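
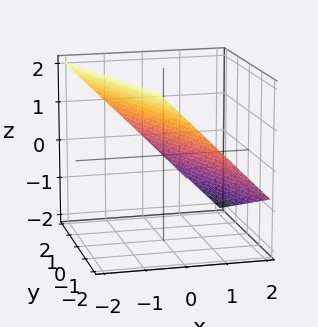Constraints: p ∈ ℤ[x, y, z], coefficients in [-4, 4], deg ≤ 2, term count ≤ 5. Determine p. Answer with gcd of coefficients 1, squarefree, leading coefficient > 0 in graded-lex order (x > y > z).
(a) Degree: every cross-section is a straight line — this is a plane, so deg p = 1.
(b) Checking where it meets the axes: it meets the y-axis at y = 2 (among the integer gridlines).
(c) These observations pin down the coefficients.

3*x + y + 3*z - 2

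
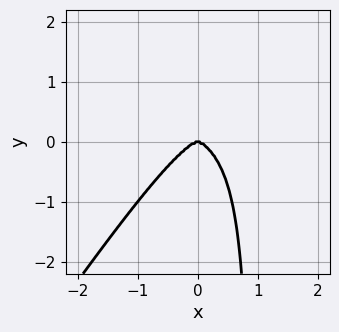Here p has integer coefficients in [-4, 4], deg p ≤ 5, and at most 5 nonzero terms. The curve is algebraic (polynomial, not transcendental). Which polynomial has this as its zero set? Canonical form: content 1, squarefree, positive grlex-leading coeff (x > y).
First, deg p = 4. The shape is more complex than any degree-3 curve.
Then, against the integer gridlines: it crosses the y-axis at the gridline y = 0; it meets the x-axis at x = 0 (among the integer gridlines).
Finally, these observations pin down the coefficients.

x^4 + x^2*y^2 - x*y^3 + y^3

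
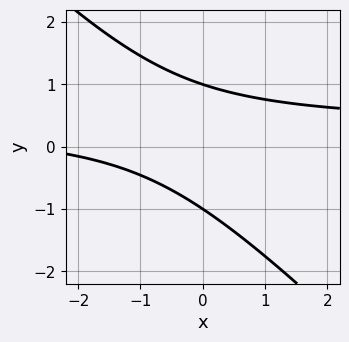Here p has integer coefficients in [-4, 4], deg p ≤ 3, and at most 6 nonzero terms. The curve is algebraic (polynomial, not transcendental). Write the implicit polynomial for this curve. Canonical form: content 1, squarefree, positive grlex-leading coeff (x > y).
1. deg p = 2. A generic line meets the curve in up to 2 points.
2. Against the integer gridlines: among the integer gridlines, it crosses the y-axis at y ∈ {-1, 1}; the curve avoids every integer x-axis point in the box.
3. Putting this together gives p.

3*x*y + 3*y^2 - x - 3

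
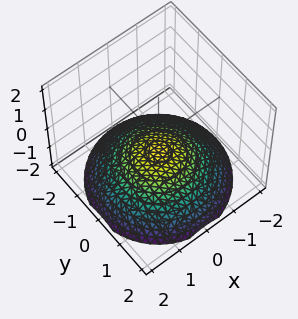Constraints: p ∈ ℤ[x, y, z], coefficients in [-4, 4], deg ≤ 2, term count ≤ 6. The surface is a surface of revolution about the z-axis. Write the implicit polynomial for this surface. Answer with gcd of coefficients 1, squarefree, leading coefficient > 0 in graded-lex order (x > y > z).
deg p = 2.
Symmetry: the z-axis is an axis of rotation, so x and y enter only as x² + y².
From the visible intercepts: no y-intercept at any integer in the box; a circular section at z = -1 has radius exactly 1.
Together with the visible shape, these determine p as stated.

x^2 + y^2 + 3*z + 2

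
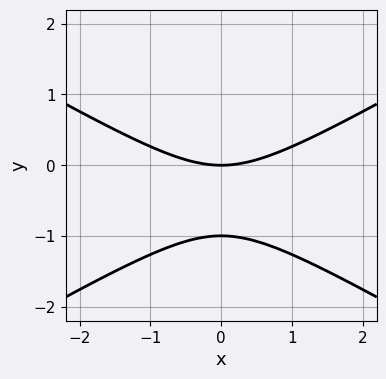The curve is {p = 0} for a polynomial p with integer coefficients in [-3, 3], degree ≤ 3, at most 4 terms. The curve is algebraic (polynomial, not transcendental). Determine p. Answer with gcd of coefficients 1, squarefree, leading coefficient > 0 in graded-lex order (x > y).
x^2 - 3*y^2 - 3*y

The degree is 2 — no degree-1 curve has this shape.
Symmetries: the x ↦ −x reflection is a symmetry, so x appears only in even powers.
From the visible intercepts: it crosses the x-axis at the gridline x = 0; among the integer gridlines, it crosses the y-axis at y ∈ {-1, 0}.
Putting this together gives p.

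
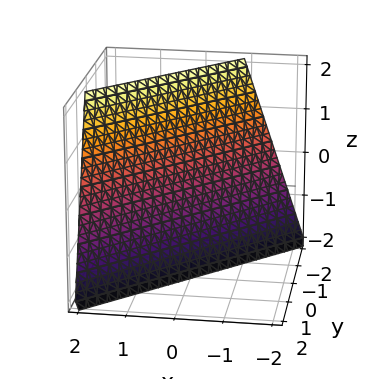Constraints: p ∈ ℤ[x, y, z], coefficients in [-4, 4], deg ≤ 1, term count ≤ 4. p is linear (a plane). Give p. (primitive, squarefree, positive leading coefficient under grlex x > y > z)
First, deg p = 1. The surface is flat (a plane).
Then, against the integer gridlines: it crosses the z-axis at the gridline z = -2.
Finally, solving for integer coefficients yields p as stated.

3*x - 3*y - z - 2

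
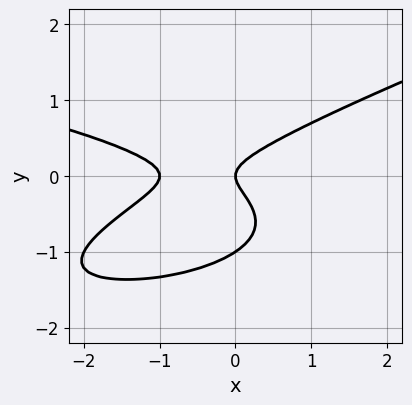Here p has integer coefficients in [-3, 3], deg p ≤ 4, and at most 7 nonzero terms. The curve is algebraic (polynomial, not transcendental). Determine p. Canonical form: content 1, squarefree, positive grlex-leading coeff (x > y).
x*y^2 - 3*y^3 + x^2 - 3*y^2 + x

1. deg p = 3. A generic line meets the curve in up to 3 points.
2. From the visible intercepts: among the integer gridlines, it crosses the x-axis at x ∈ {-1, 0}; the y-axis gridline crossings are at y ∈ {-1, 0}.
3. Together with the visible shape, these determine p as stated.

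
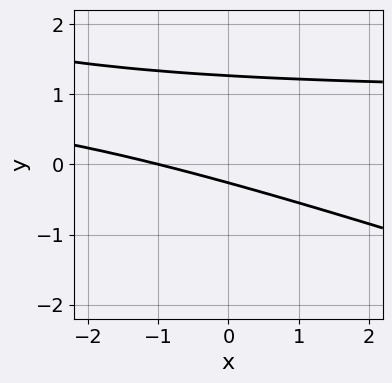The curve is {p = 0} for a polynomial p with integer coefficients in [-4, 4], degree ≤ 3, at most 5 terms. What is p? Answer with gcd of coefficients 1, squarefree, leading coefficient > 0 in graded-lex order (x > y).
x*y + 3*y^2 - x - 3*y - 1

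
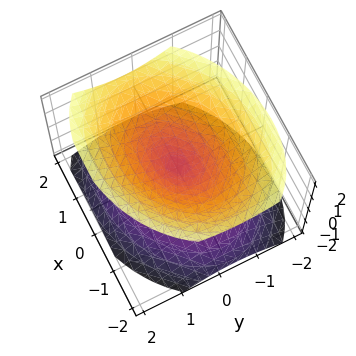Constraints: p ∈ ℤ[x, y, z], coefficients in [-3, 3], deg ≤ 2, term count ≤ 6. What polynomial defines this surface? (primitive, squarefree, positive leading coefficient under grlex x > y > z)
1. The picture has 2 separate pieces. Treating them together as one polynomial.
2. The degree is 2 — no degree-1 surface has this shape.
3. Against the integer gridlines: it crosses the y-axis at the gridline y = 0; it crosses the x-axis at the gridline x = 0.
4. Assembling these constraints gives the stated polynomial.

2*x^2 - x*y + 3*y^2 - 3*z^2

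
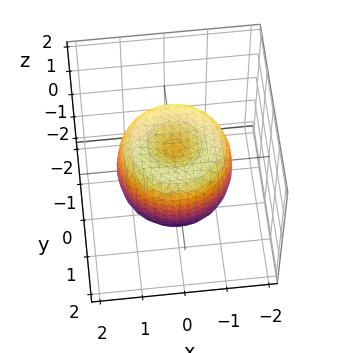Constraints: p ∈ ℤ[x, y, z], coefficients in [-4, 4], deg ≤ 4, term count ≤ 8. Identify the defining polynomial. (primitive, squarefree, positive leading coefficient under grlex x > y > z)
2*x^4 + 4*x^2*y^2 + 2*y^4 - 3*x^2 - 3*y^2 + 2*z^2 - 1

First, the degree is 4 — the shape is more complex than any degree-3 surface.
Then, by symmetry, the surface is invariant under rotation about z: p = q(x² + y², z).
Then, checking where it meets the axes: a circular section at z = -1 has radius between 0 and 1.
Finally, assembling these constraints gives the stated polynomial.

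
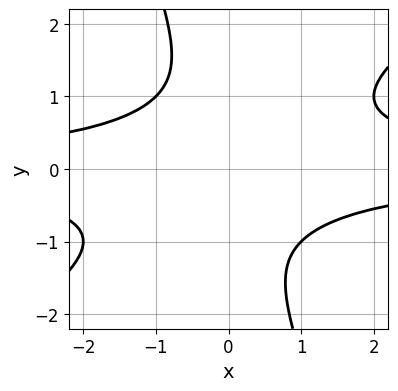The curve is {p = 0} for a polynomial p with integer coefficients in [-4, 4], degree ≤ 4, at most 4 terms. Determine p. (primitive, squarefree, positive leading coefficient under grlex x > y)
deg p = 4.
From the axis intercepts and sections: no x-intercept at any integer in the box; it misses every integer gridline on the y-axis.
The integer polynomial consistent with all of this is the stated p.

2*x^2*y^2 - 2*x*y^3 - y^4 - 3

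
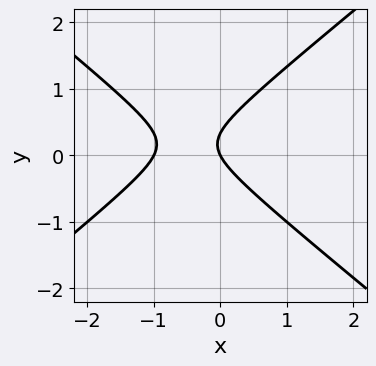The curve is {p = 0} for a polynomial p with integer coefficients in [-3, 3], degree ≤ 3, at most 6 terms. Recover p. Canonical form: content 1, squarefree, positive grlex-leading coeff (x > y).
2*x^2 - 3*y^2 + 2*x + y

(a) Degree: a generic line meets the curve in up to 2 points, so deg p = 2.
(b) From the axis intercepts and sections: the x-axis gridline crossings are at x ∈ {-1, 0}; it meets the y-axis at y = 0 (among the integer gridlines).
(c) These observations pin down the coefficients.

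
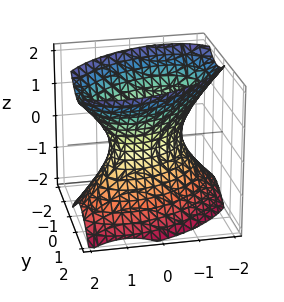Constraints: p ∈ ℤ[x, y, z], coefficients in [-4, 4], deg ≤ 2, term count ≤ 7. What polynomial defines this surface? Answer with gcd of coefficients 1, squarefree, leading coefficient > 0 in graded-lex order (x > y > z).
2*x^2 - 2*x*y + 3*y^2 - 2*z^2 - 2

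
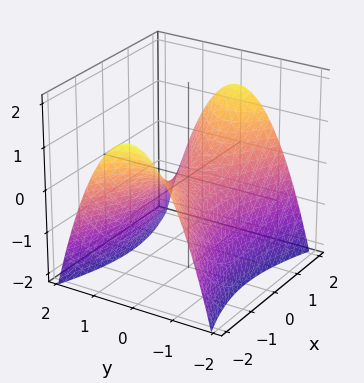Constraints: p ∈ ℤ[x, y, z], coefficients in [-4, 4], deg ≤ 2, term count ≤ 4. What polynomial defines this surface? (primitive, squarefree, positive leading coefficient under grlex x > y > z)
First, degree: a hyperbolic paraboloid; a quadric, so deg p = 2.
Then, symmetries: mirror symmetry y ↦ −y ⇒ only even powers of y; the x ↦ −x reflection is a symmetry, so x appears only in even powers.
Next, observable constraints: one z-axis crossing is at z = 0; it crosses the y-axis at the gridline y = 0; it meets the x-axis at x = 0 (among the integer gridlines).
Finally, putting this together gives p.

x^2 - 3*y^2 - 3*z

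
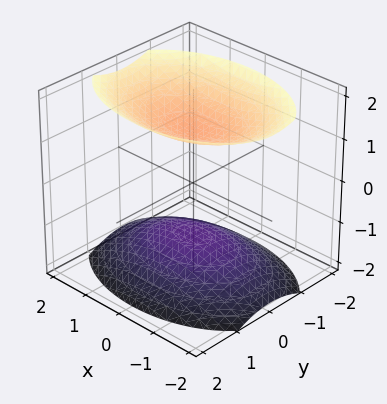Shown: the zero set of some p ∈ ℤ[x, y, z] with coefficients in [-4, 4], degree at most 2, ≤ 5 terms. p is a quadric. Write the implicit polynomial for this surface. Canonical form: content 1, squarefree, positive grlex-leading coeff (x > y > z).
x^2 + 2*y^2 - 2*z^2 + 3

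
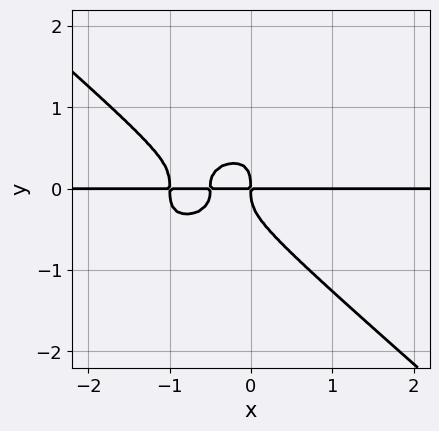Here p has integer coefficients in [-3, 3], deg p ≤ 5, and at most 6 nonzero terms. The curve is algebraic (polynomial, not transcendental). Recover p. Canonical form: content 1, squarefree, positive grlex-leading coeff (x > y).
First, degree: a generic line meets the curve in up to 4 points, so deg p = 4.
Then, observable constraints: the visible x-axis segment lies entirely on the curve.
Finally, putting this together gives p.

2*x^3*y + 3*y^4 + 3*x^2*y + x*y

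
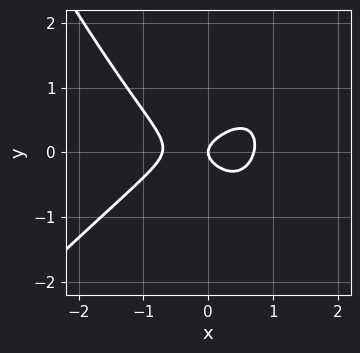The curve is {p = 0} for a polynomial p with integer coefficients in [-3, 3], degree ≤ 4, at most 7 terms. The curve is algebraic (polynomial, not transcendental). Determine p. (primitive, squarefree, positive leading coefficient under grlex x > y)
2*x^3 - x^2*y - x*y^2 + 3*y^2 - x

1. deg p = 3.
2. From the axis intercepts and sections: it meets the x-axis at x = 0 (among the integer gridlines); one y-axis crossing is at y = 0.
3. Assembling these constraints gives the stated polynomial.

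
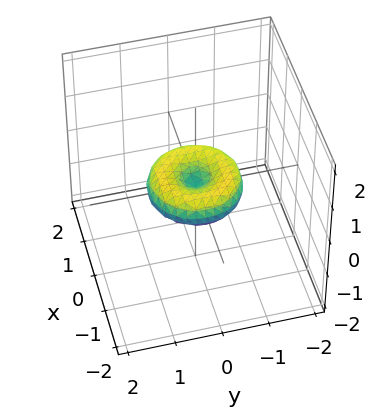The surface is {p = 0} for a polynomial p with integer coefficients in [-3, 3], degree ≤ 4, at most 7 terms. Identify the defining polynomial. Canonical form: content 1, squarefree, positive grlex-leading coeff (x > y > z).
x^4 + 2*x^2*y^2 + y^4 - x^2 - y^2 + 2*z^2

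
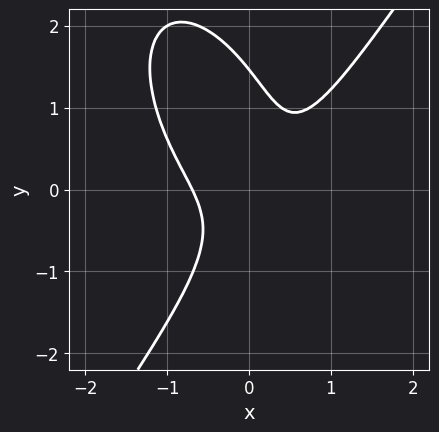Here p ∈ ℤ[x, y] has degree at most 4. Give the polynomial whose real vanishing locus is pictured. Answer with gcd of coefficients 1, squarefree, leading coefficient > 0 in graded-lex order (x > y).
3*x^3 - y^3 - 3*x*y + y^2 + 1

Degree: a generic line meets the curve in up to 3 points, so deg p = 3.
Matching integer coefficients to the picture gives p.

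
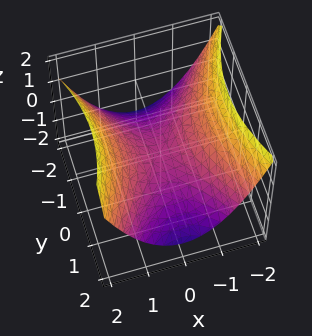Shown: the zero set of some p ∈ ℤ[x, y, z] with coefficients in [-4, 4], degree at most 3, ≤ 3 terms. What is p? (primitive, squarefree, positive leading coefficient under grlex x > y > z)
2*x^2 - y^2 - 3*z

1. deg p = 2.
2. Symmetries: mirror symmetry y ↦ −y ⇒ only even powers of y; it's symmetric under x → −x, forcing even powers of x.
3. Against the integer gridlines: one y-axis crossing is at y = 0; one z-axis crossing is at z = 0; one x-axis crossing is at x = 0.
4. Together with the visible shape, these determine p as stated.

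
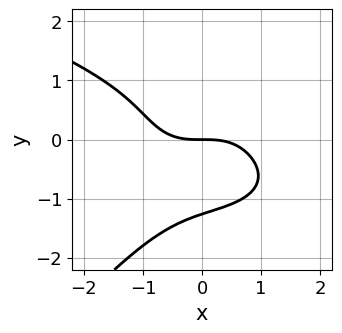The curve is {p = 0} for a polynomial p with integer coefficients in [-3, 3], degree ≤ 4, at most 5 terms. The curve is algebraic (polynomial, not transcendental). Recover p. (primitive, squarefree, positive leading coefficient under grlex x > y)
x*y^3 - y^4 - x^3 - 2*y

First, degree: no degree-3 curve has this shape, so deg p = 4.
Next, from the axis intercepts and sections: it crosses the x-axis at the gridline x = 0; it meets the y-axis at y = 0 (among the integer gridlines).
Finally, matching integer coefficients to the picture gives p.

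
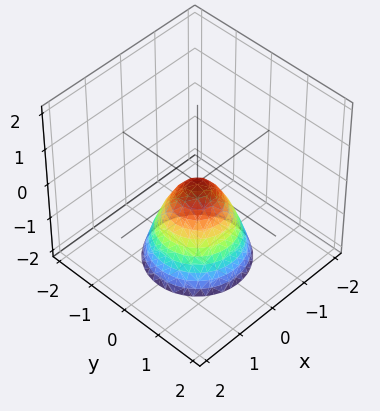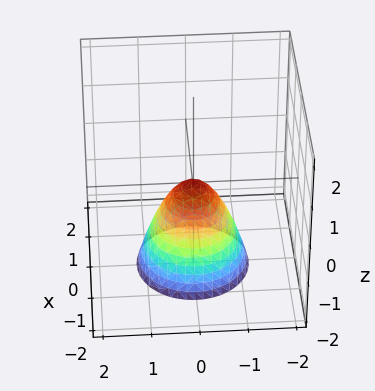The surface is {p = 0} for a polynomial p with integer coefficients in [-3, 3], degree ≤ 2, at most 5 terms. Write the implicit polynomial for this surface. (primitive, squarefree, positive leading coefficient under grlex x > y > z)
First, the degree is 2 — a single bowl opening along one axis; a quadric.
Next, by symmetry, the z-axis is an axis of rotation, so x and y enter only as x² + y².
Next, reading off the gridlines: it meets the y-axis at y = 0 (among the integer gridlines); one z-axis crossing is at z = 0.
Finally, assembling these constraints gives the stated polynomial.

3*x^2 + 3*y^2 + 2*z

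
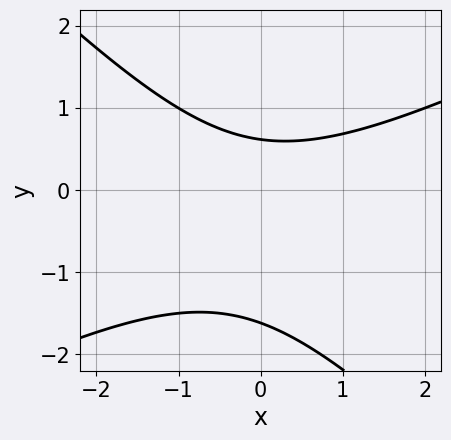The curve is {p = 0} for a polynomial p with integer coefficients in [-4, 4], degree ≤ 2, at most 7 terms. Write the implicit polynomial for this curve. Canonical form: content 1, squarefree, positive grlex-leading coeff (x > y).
x^2 - x*y - 2*y^2 - 2*y + 2

1. Degree: a generic line meets the curve in up to 2 points, so deg p = 2.
2. Checking where it meets the axes: no x-intercept at any integer in the box.
3. Fitting integer coefficients to these (and the overall shape) gives p.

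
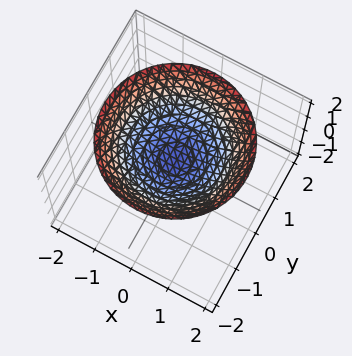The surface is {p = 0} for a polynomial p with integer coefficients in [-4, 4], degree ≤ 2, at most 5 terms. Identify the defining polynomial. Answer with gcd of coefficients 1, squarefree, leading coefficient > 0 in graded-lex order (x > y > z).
x^2 + y^2 - 2*z + 1

1. The degree is 2 — a generic line meets the surface in up to 2 points.
2. By symmetry, the surface is invariant under rotation about z: p = q(x² + y², z).
3. Checking where it meets the axes: no y-intercept at any integer in the box; a circular section at z = 1 has radius exactly 1.
4. Fitting integer coefficients to these (and the overall shape) gives p.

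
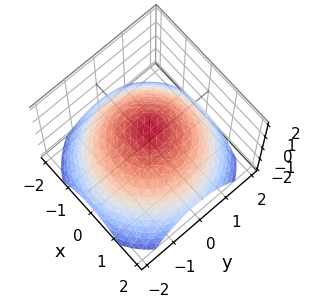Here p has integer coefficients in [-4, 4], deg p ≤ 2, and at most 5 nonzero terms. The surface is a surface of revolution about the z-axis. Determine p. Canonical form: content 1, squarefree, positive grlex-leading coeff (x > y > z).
x^2 + y^2 + 2*z - 2

1. deg p = 2. The shape is more complex than any degree-1 surface.
2. Symmetries: every cross-section ⟂ z is a circle, so x, y appear only via x² + y².
3. Reading off the gridlines: it meets the z-axis at z = 1 (among the integer gridlines); a circular section at z = 0 has radius between 1 and 2.
4. These observations pin down the coefficients.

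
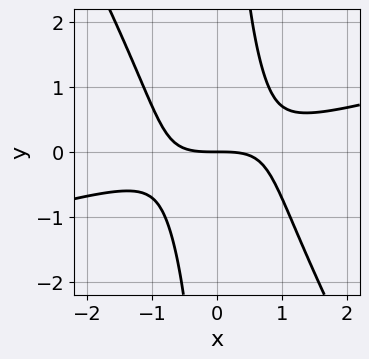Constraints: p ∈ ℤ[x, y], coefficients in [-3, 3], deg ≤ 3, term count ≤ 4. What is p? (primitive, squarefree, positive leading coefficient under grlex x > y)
First, deg p = 3. A generic line meets the curve in up to 3 points.
Next, observable constraints: one y-axis crossing is at y = 0; one x-axis crossing is at x = 0.
Finally, these observations pin down the coefficients.

x^3 - 3*x^2*y - 2*x*y^2 + 3*y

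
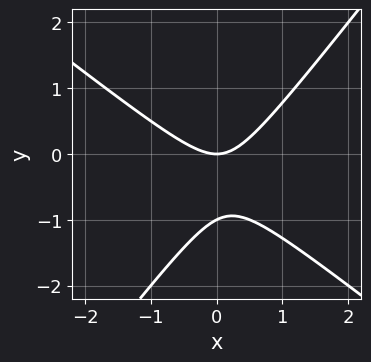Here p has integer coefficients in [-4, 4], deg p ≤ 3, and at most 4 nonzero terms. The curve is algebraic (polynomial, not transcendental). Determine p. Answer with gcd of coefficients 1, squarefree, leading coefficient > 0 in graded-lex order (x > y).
First, deg p = 2. No degree-1 curve has this shape.
Then, observable constraints: among the integer gridlines, it crosses the y-axis at y ∈ {-1, 0}; it meets the x-axis at x = 0 (among the integer gridlines).
Finally, matching integer coefficients to the picture gives p.

2*x^2 + x*y - 2*y^2 - 2*y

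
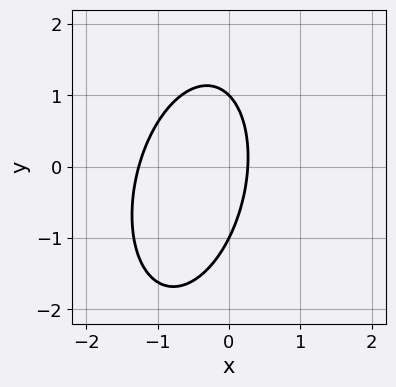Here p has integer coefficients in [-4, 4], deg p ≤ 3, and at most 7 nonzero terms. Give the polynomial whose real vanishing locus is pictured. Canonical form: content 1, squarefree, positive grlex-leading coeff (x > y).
(a) The degree is 2 — no degree-1 curve has this shape.
(b) From the axis intercepts and sections: among the integer gridlines, it crosses the y-axis at y ∈ {-1, 1}.
(c) Assembling these constraints gives the stated polynomial.

3*x^2 - x*y + y^2 + 3*x - 1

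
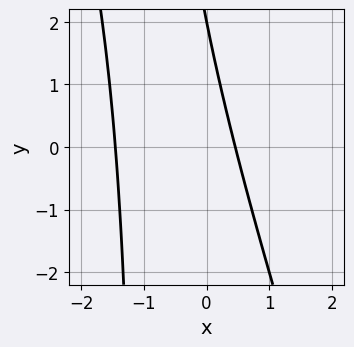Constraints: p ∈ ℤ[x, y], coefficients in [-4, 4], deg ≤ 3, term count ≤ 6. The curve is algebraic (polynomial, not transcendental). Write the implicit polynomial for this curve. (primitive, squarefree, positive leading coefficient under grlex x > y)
3*x^2 + x*y + 3*x + y - 2

(a) The degree is 2 — the shape is more complex than any degree-1 curve.
(b) Observable constraints: one y-axis crossing is at y = 2.
(c) These observations pin down the coefficients.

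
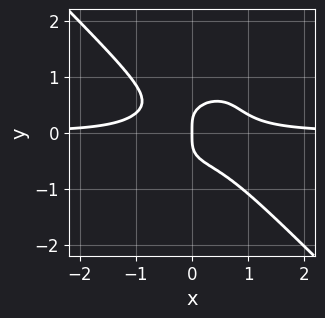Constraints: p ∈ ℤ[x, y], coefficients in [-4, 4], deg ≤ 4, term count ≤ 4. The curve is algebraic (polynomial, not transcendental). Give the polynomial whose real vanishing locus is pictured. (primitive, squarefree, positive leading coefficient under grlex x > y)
3*x^3*y + 3*y^4 - x

deg p = 4. No degree-3 curve has this shape.
Reading off the gridlines: it meets the x-axis at x = 0 (among the integer gridlines); it crosses the y-axis at the gridline y = 0.
Fitting integer coefficients to these (and the overall shape) gives p.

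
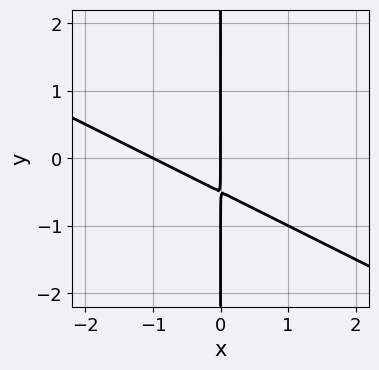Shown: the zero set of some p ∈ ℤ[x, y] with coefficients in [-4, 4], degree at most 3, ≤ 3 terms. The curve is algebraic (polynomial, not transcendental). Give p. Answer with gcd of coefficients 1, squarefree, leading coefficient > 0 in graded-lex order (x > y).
x^2 + 2*x*y + x

1. deg p = 2. A generic line meets the curve in up to 2 points.
2. From the axis intercepts and sections: the visible y-axis segment lies entirely on the curve; among the integer gridlines, it crosses the x-axis at x ∈ {-1, 0}.
3. Matching integer coefficients to the picture gives p.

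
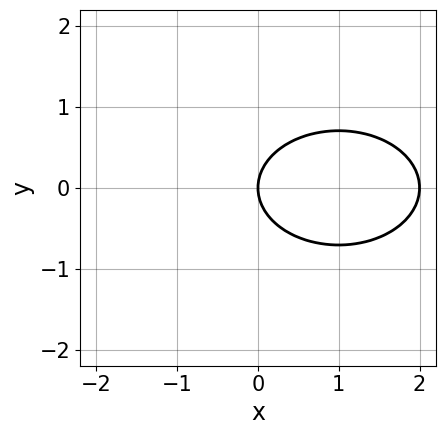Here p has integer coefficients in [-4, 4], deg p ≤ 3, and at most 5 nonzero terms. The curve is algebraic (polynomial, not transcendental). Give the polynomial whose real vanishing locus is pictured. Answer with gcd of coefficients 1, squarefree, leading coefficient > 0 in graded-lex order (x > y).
1. The degree is 2 — a generic line meets the curve in up to 2 points.
2. Symmetries: it's symmetric under y → −y, forcing even powers of y.
3. Reading off the gridlines: one y-axis crossing is at y = 0; the x-axis gridline crossings are at x ∈ {0, 2}.
4. Fitting integer coefficients to these (and the overall shape) gives p.

x^2 + 2*y^2 - 2*x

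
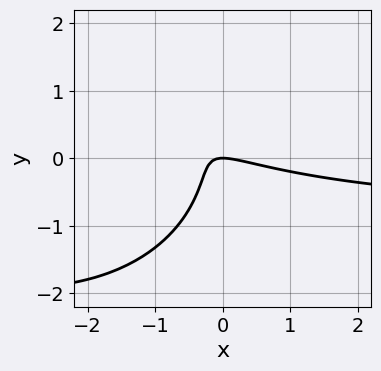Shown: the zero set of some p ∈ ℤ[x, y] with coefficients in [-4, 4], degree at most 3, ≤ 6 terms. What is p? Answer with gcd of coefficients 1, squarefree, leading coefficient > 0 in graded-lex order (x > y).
First, deg p = 3. A generic line meets the curve in up to 3 points.
Then, against the integer gridlines: it meets the y-axis at y = 0 (among the integer gridlines); it crosses the x-axis at the gridline x = 0.
Finally, fitting integer coefficients to these (and the overall shape) gives p.

x^2*y + y^3 + x^2 + 3*x*y + y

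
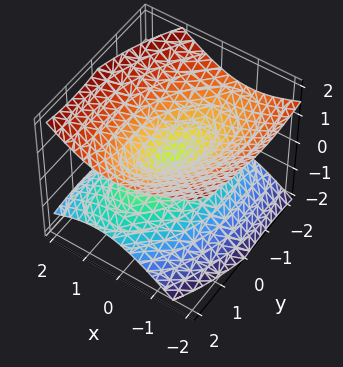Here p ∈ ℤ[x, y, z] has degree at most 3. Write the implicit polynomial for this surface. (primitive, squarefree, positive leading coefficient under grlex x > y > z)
1. Degree: a generic line meets the surface in up to 2 points, so deg p = 2.
2. Reading off the gridlines: one x-axis crossing is at x = 0; it meets the y-axis at y = 0 (among the integer gridlines); it crosses the z-axis at the gridline z = 0.
3. Together with the visible shape, these determine p as stated.

2*x^2 - x*y + x*z + y^2 - 3*z^2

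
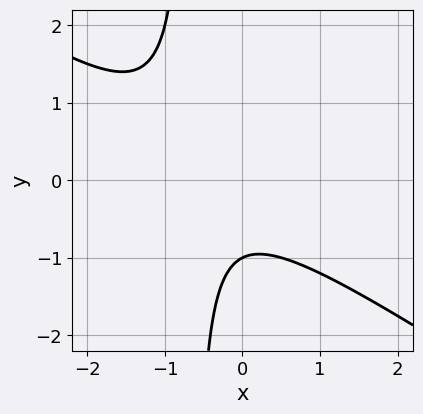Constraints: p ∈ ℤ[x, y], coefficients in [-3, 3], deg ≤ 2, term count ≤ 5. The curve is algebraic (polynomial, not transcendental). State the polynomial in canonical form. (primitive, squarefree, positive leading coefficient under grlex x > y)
1. Degree: the shape is more complex than any degree-1 curve, so deg p = 2.
2. Reading off the gridlines: the curve avoids every integer x-axis point in the box; it meets the y-axis at y = -1 (among the integer gridlines).
3. These observations pin down the coefficients.

2*x^2 + 3*x*y + 2*x + 2*y + 2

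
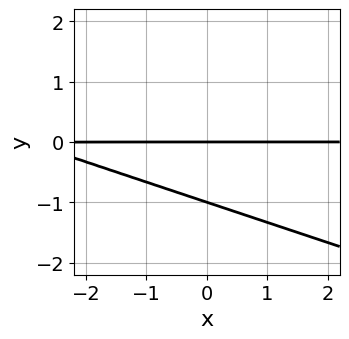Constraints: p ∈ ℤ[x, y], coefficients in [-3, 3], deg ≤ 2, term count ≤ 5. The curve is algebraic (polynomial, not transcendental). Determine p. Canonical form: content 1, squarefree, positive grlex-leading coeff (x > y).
x*y + 3*y^2 + 3*y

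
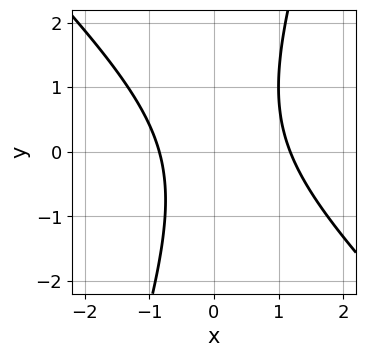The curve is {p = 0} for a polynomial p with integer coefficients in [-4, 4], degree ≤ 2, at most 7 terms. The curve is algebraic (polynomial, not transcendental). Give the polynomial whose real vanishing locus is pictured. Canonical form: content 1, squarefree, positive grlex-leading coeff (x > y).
The degree is 2 — a generic line meets the curve in up to 2 points.
Observable constraints: no y-intercept at any integer in the box.
Fitting integer coefficients to these (and the overall shape) gives p.

3*x^2 + 2*x*y - y^2 - x - 3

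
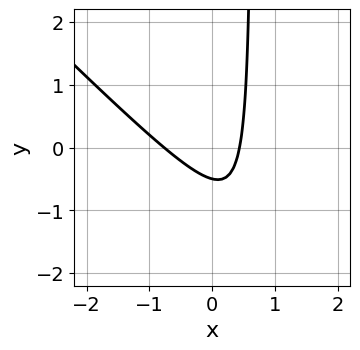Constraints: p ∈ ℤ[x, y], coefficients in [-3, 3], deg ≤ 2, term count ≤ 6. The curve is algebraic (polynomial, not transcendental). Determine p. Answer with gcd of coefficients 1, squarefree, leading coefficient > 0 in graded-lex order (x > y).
3*x^2 + 3*x*y + x - 2*y - 1

1. Degree: a generic line meets the curve in up to 2 points, so deg p = 2.
2. The integer polynomial consistent with all of this is the stated p.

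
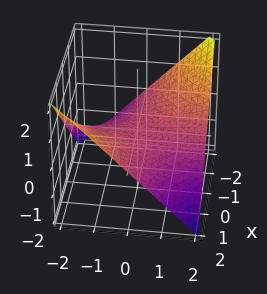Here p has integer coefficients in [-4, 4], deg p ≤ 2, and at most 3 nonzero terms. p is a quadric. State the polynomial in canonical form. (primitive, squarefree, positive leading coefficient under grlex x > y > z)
x*y + 2*z

1. deg p = 2.
2. From the visible intercepts: one z-axis crossing is at z = 0; the visible x-axis segment lies entirely on the surface.
3. Putting this together gives p.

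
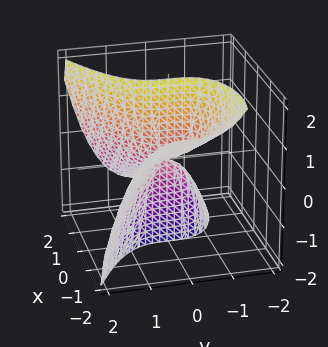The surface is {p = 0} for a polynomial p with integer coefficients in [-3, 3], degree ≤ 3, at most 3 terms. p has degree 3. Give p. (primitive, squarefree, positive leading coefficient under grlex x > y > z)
2*y^3 - 2*x^2 - 3*x*z

Degree: the shape is more complex than any degree-2 surface, so deg p = 3.
Against the integer gridlines: one x-axis crossing is at x = 0; every point of the z-axis in the box is on the surface; one y-axis crossing is at y = 0.
Assembling these constraints gives the stated polynomial.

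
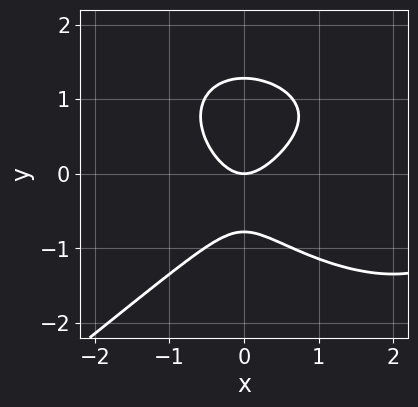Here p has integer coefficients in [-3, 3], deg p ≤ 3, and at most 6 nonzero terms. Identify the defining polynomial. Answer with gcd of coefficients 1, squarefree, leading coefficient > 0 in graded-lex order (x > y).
(a) deg p = 3.
(b) Observable constraints: it meets the x-axis at x = 0 (among the integer gridlines); it meets the y-axis at y = 0 (among the integer gridlines).
(c) Matching integer coefficients to the picture gives p.

x^3 - 2*y^3 - 3*x^2 + y^2 + 2*y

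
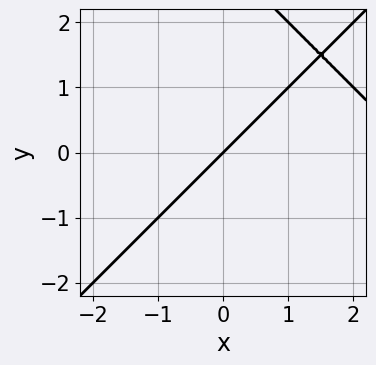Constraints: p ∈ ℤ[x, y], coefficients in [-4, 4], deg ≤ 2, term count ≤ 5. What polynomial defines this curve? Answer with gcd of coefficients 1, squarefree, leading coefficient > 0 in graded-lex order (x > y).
x^2 - y^2 - 3*x + 3*y

The degree is 2 — the shape is more complex than any degree-1 curve.
Reading off the gridlines: one x-axis crossing is at x = 0; it meets the y-axis at y = 0 (among the integer gridlines).
Putting this together gives p.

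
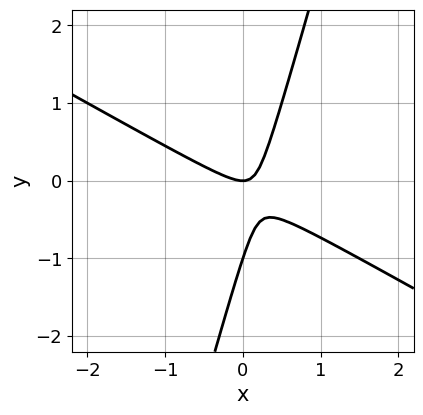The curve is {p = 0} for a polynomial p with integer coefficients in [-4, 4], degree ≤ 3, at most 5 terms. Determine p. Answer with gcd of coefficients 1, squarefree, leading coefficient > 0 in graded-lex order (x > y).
2*x^2 + 3*x*y - y^2 - y

Degree: no degree-1 curve has this shape, so deg p = 2.
From the axis intercepts and sections: it crosses the x-axis at the gridline x = 0; among the integer gridlines, it crosses the y-axis at y ∈ {-1, 0}.
These observations pin down the coefficients.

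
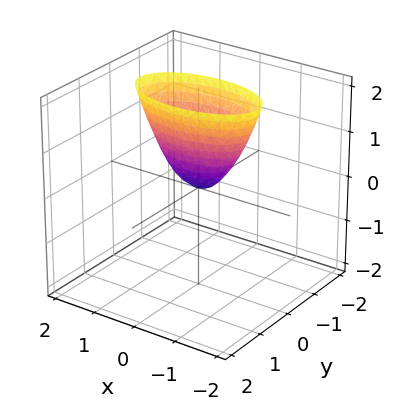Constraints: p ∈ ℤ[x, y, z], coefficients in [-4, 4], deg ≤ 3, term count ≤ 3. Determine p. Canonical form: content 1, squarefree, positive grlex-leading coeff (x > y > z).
(a) Degree: a paraboloid; a quadric, so deg p = 2.
(b) Symmetries: it's symmetric under x → −x, forcing even powers of x; it's symmetric under y → −y, forcing even powers of y.
(c) Checking where it meets the axes: it meets the y-axis at y = 0 (among the integer gridlines); it crosses the x-axis at the gridline x = 0; it crosses the z-axis at the gridline z = 0.
(d) Matching integer coefficients to the picture gives p.

x^2 + 3*y^2 - z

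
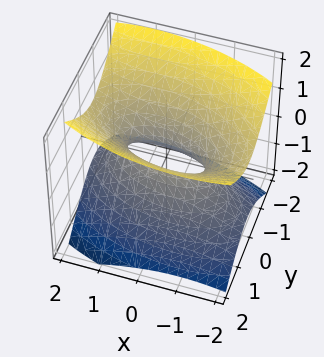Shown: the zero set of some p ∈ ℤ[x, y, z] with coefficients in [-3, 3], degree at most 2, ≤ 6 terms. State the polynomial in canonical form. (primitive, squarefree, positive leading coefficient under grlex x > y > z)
Degree: a generic line meets the surface in up to 2 points, so deg p = 2.
Reading off the gridlines: the surface avoids every integer z-axis point in the box; among the integer gridlines, it crosses the x-axis at x ∈ {-1, 1}.
Assembling these constraints gives the stated polynomial.

x^2 + x*y + 3*y^2 - 3*z^2 - 1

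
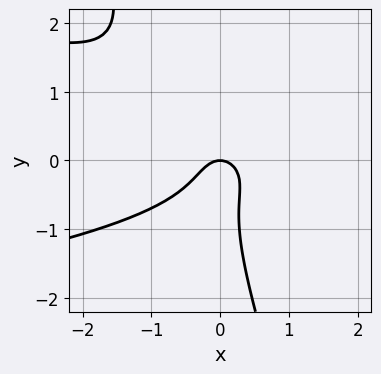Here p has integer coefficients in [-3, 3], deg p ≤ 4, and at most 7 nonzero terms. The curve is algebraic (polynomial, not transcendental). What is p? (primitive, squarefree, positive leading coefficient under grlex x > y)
Degree: no degree-2 curve has this shape, so deg p = 3.
From the axis intercepts and sections: it crosses the y-axis at the gridline y = 0; one x-axis crossing is at x = 0.
Fitting integer coefficients to these (and the overall shape) gives p.

3*x*y^2 + y^3 + 2*x^2 + y^2 + y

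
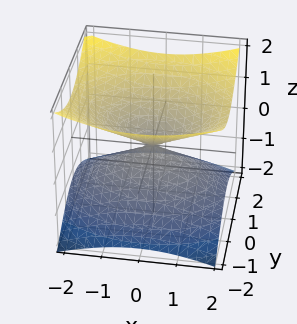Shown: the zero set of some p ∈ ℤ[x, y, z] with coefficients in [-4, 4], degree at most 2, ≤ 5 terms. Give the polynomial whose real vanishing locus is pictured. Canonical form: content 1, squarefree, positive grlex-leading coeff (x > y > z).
x^2 + 2*y^2 - 3*z^2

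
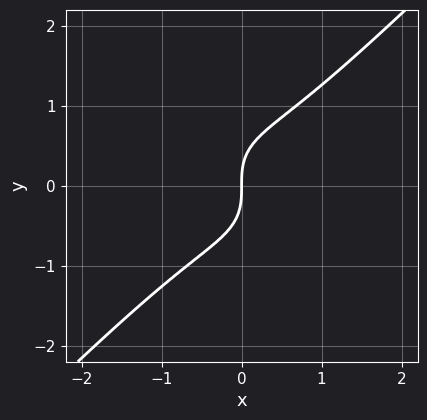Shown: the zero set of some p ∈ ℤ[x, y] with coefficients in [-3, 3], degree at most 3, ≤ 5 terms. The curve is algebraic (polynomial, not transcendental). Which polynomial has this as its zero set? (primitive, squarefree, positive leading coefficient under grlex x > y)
x^3 - y^3 + x

1. Degree: a generic line meets the curve in up to 3 points, so deg p = 3.
2. From the visible intercepts: one y-axis crossing is at y = 0; one x-axis crossing is at x = 0.
3. The integer polynomial consistent with all of this is the stated p.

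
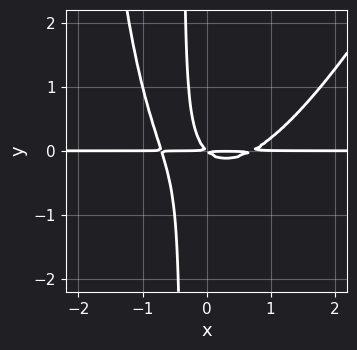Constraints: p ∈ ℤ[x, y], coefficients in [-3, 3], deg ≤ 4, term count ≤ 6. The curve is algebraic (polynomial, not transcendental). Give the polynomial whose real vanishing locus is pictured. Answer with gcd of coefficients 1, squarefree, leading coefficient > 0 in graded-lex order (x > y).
First, deg p = 4. A generic line meets the curve in up to 4 points.
Then, observable constraints: every point of the x-axis in the box is on the curve.
Finally, matching integer coefficients to the picture gives p.

2*x^3*y - x^2*y^2 - 3*x*y^2 - x*y - y^2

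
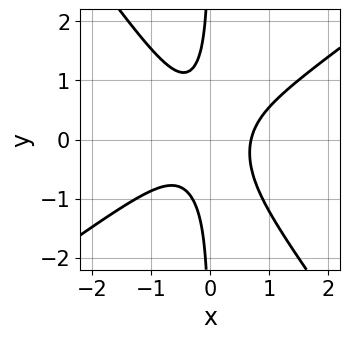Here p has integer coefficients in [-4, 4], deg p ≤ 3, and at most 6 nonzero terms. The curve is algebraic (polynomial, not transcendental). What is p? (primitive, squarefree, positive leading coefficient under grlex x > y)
3*x^3 - 2*x^2*y - 3*x*y^2 - 1

The degree is 3 — a generic line meets the curve in up to 3 points.
Observable constraints: the curve avoids every integer y-axis point in the box.
The integer polynomial consistent with all of this is the stated p.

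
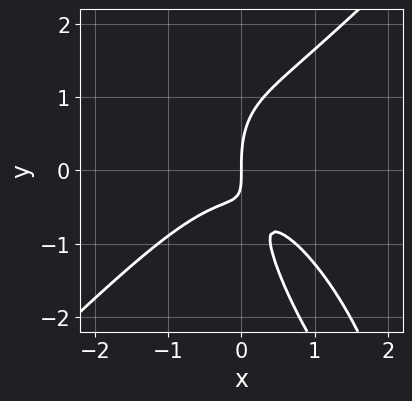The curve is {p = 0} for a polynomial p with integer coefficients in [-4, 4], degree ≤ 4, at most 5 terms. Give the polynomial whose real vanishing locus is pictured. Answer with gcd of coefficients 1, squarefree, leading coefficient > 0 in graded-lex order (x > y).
3*x^3 - 2*x*y^2 - y^3 + 3*x*y + 2*x

The degree is 3 — no degree-2 curve has this shape.
Checking where it meets the axes: it crosses the x-axis at the gridline x = 0; one y-axis crossing is at y = 0.
Matching integer coefficients to the picture gives p.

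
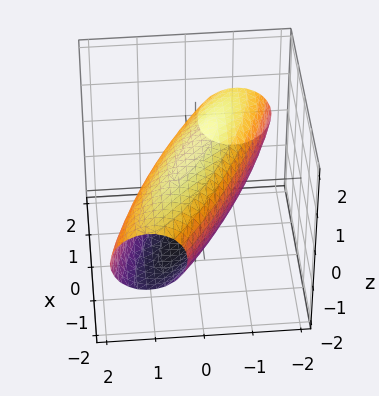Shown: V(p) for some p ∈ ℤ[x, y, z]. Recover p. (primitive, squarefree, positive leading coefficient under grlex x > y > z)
x^2 + 3*x*y + 3*y^2 + 3*z^2 - 3

(a) Degree: the shape is more complex than any degree-1 surface, so deg p = 2.
(b) Observable constraints: among the integer gridlines, it crosses the z-axis at z ∈ {-1, 1}; among the integer gridlines, it crosses the y-axis at y ∈ {-1, 1}.
(c) Fitting integer coefficients to these (and the overall shape) gives p.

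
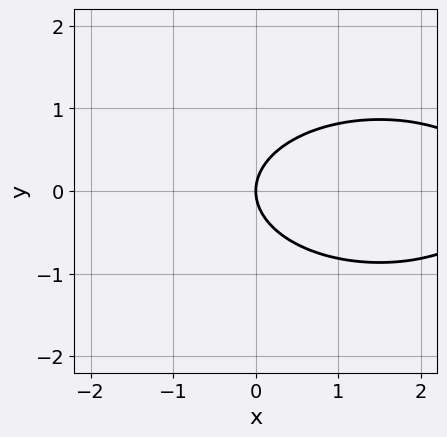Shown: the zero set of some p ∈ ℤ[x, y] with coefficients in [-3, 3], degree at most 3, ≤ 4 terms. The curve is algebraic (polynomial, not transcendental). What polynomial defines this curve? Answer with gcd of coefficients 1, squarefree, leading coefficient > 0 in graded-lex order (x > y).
First, the degree is 2 — no degree-1 curve has this shape.
Next, symmetries: the y ↦ −y reflection is a symmetry, so y appears only in even powers.
Then, reading off the gridlines: one x-axis crossing is at x = 0; one y-axis crossing is at y = 0.
Finally, solving for integer coefficients yields p as stated.

x^2 + 3*y^2 - 3*x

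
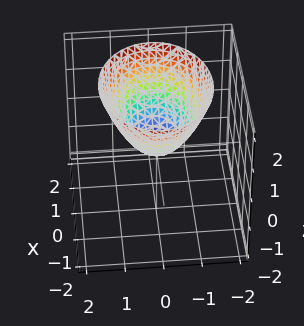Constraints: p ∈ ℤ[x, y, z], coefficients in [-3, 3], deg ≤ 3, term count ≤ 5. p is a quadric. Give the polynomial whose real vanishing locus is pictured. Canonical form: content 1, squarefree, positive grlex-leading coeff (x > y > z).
2*x^2 + 3*y^2 - 3*z

(a) Degree: a single bowl opening along one axis; a quadric, so deg p = 2.
(b) Symmetries: it's symmetric under x → −x, forcing even powers of x; mirror symmetry y ↦ −y ⇒ only even powers of y.
(c) Against the integer gridlines: one y-axis crossing is at y = 0; it meets the z-axis at z = 0 (among the integer gridlines); one x-axis crossing is at x = 0.
(d) Matching integer coefficients to the picture gives p.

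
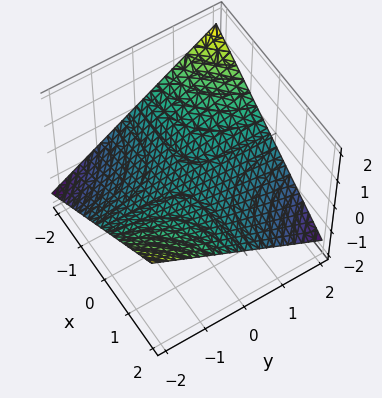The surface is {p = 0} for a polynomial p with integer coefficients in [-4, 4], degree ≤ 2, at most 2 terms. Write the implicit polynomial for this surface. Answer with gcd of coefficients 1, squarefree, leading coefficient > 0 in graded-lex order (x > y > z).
(a) The degree is 2 — a hyperbolic paraboloid; a quadric.
(b) Reading off the gridlines: it meets the z-axis at z = 0 (among the integer gridlines); the visible x-axis segment lies entirely on the surface; the visible y-axis segment lies entirely on the surface.
(c) Putting this together gives p.

x*y + 3*z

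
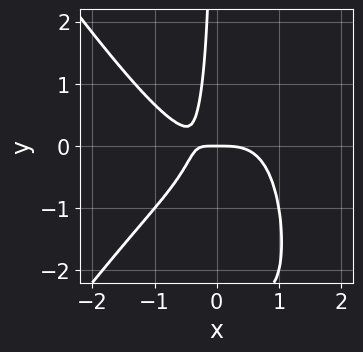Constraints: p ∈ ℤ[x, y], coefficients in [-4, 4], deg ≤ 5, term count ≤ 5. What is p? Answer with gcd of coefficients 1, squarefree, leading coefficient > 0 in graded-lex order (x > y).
2*x^4 - x^2*y^2 + 2*x*y^2 + 2*x*y + y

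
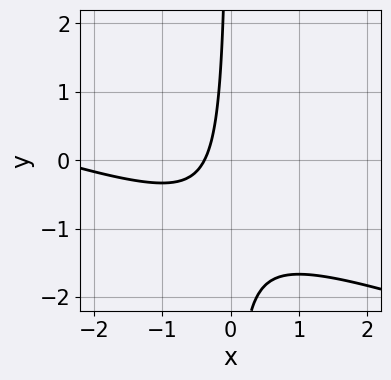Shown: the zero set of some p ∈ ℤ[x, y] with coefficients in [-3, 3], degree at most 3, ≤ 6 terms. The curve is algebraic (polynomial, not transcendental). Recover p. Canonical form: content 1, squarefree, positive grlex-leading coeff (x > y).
x^2 + 3*x*y + 3*x + 1

(a) deg p = 2.
(b) From the visible intercepts: no y-intercept at any integer in the box.
(c) Solving for integer coefficients yields p as stated.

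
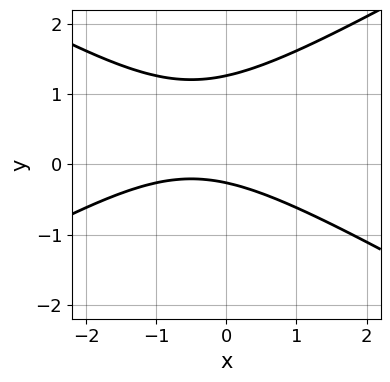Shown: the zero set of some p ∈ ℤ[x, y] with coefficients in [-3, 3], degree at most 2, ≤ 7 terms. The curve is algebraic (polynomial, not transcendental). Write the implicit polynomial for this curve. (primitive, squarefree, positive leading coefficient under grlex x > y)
x^2 - 3*y^2 + x + 3*y + 1

First, the degree is 2 — a generic line meets the curve in up to 2 points.
Then, checking where it meets the axes: it misses every integer gridline on the x-axis.
Finally, together with the visible shape, these determine p as stated.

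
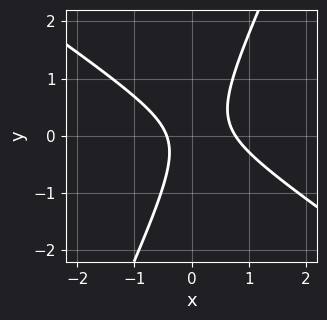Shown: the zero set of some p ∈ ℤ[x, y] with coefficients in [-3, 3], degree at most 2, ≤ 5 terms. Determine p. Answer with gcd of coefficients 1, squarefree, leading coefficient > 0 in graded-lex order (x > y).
3*x^2 + 3*x*y - 2*y^2 - x - 1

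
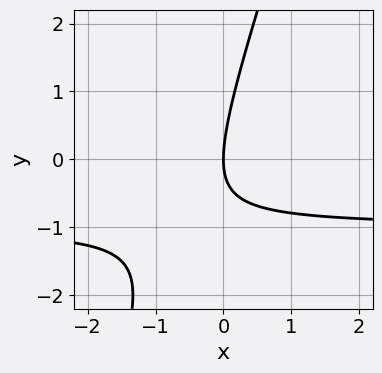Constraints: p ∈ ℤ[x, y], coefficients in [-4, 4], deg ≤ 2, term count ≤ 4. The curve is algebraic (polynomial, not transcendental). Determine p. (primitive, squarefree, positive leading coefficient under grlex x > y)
1. Degree: no degree-1 curve has this shape, so deg p = 2.
2. Checking where it meets the axes: it meets the x-axis at x = 0 (among the integer gridlines); it crosses the y-axis at the gridline y = 0.
3. Together with the visible shape, these determine p as stated.

3*x*y - y^2 + 3*x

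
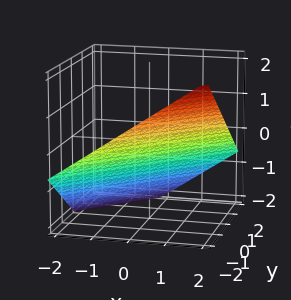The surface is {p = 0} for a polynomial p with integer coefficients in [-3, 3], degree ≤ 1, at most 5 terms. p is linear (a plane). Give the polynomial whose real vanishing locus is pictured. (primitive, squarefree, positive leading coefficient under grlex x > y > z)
The degree is 1 — every cross-section is a straight line — this is a plane.
Reading off the gridlines: it meets the y-axis at y = -1 (among the integer gridlines); it meets the x-axis at x = 1 (among the integer gridlines).
Matching integer coefficients to the picture gives p.

2*x - 2*y - 3*z - 2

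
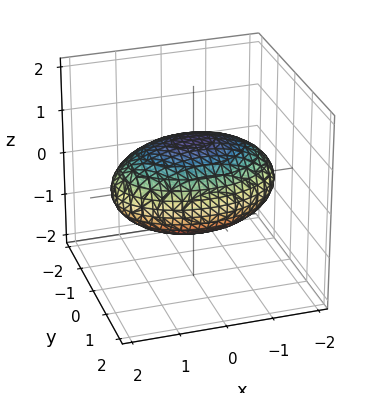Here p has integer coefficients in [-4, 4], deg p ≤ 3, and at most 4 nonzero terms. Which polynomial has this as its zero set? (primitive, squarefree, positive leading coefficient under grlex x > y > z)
x^2 + 2*y^2 + 3*z^2 - 3

1. Degree: a closed, bounded, convex surface; a quadric, so deg p = 2.
2. Symmetries: it's symmetric under x → −x, forcing even powers of x; the y ↦ −y reflection is a symmetry, so y appears only in even powers; the z ↦ −z reflection is a symmetry, so z appears only in even powers.
3. From the visible intercepts: the z-axis gridline crossings are at z ∈ {-1, 1}.
4. These observations pin down the coefficients.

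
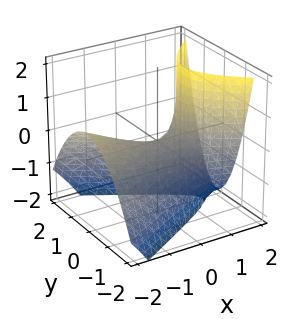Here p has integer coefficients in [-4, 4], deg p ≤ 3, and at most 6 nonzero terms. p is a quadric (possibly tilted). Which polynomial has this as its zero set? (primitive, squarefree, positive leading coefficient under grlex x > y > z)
(a) deg p = 2. No degree-1 surface has this shape.
(b) Against the integer gridlines: it crosses the y-axis at the gridline y = 0; one z-axis crossing is at z = 0.
(c) Matching integer coefficients to the picture gives p.

x^2 + 2*x*z - 3*y^2 - 2*z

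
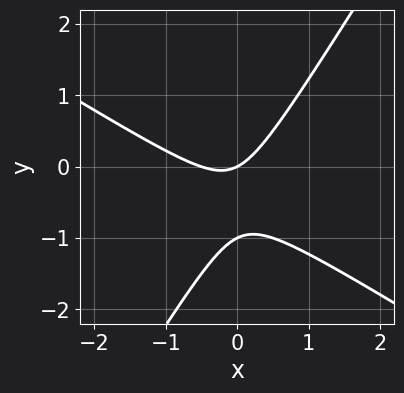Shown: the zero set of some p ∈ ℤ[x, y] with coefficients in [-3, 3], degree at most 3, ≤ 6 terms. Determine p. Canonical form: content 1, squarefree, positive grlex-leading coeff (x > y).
2*x^2 + 2*x*y - 2*y^2 + x - 2*y

The degree is 2 — a generic line meets the curve in up to 2 points.
Observable constraints: among the integer gridlines, it crosses the y-axis at y ∈ {-1, 0}; it crosses the x-axis at the gridline x = 0.
The integer polynomial consistent with all of this is the stated p.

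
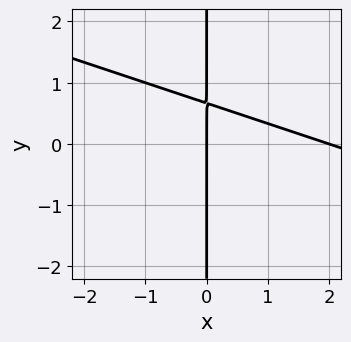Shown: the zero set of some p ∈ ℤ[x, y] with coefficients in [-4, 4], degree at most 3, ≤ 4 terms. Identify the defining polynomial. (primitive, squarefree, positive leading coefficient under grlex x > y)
x^2 + 3*x*y - 2*x

Degree: no degree-1 curve has this shape, so deg p = 2.
Observable constraints: among the integer gridlines, it crosses the x-axis at x ∈ {0, 2}; the visible y-axis segment lies entirely on the curve.
Solving for integer coefficients yields p as stated.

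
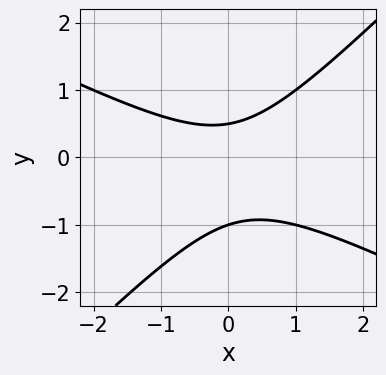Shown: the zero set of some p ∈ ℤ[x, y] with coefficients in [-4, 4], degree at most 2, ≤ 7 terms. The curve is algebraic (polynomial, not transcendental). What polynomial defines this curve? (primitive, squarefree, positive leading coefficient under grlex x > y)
x^2 + x*y - 2*y^2 - y + 1

1. The degree is 2 — the shape is more complex than any degree-1 curve.
2. Checking where it meets the axes: it crosses the y-axis at the gridline y = -1; no x-intercept at any integer in the box.
3. These observations pin down the coefficients.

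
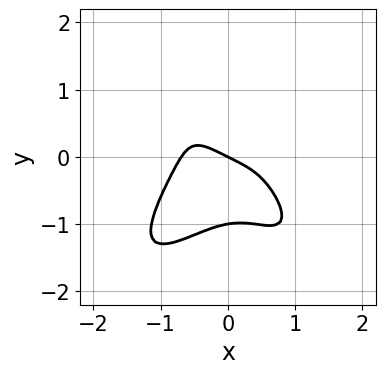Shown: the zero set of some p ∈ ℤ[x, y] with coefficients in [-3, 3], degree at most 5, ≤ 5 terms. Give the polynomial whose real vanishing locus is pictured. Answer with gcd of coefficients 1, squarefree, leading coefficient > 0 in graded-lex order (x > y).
3*x^4 - 3*x^2*y^2 + 2*y^4 + x + 2*y

(a) deg p = 4. No degree-3 curve has this shape.
(b) Against the integer gridlines: it meets the x-axis at x = 0 (among the integer gridlines); the y-axis gridline crossings are at y ∈ {-1, 0}.
(c) Solving for integer coefficients yields p as stated.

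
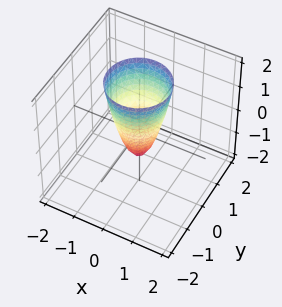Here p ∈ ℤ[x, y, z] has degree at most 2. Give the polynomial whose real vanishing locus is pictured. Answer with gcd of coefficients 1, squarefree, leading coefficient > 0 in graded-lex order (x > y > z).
3*x^2 + 3*y^2 - z - 1

1. Degree: a generic line meets the surface in up to 2 points, so deg p = 2.
2. Symmetries: every cross-section ⟂ z is a circle, so x, y appear only via x² + y².
3. Checking where it meets the axes: a circular section at z = 1 has radius between 0 and 1; it meets the z-axis at z = -1 (among the integer gridlines).
4. Matching integer coefficients to the picture gives p.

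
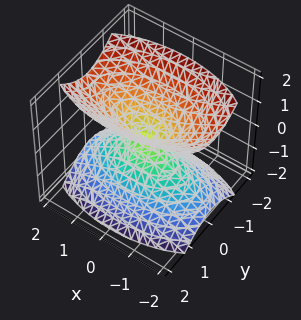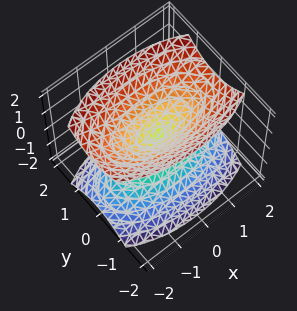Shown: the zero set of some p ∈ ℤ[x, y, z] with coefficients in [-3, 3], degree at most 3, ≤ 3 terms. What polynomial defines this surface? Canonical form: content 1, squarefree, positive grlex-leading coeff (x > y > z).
x^2 + 3*y^2 - 2*z^2

First, there are 2 components.
Next, degree: two nappes meeting at a single point; a quadric, so deg p = 2.
Then, symmetries: it's symmetric under z → −z, forcing even powers of z; the x ↦ −x reflection is a symmetry, so x appears only in even powers; it's symmetric under y → −y, forcing even powers of y.
Then, observable constraints: it crosses the y-axis at the gridline y = 0; one z-axis crossing is at z = 0.
Finally, the integer polynomial consistent with all of this is the stated p.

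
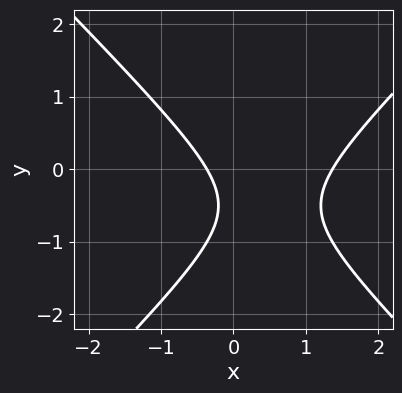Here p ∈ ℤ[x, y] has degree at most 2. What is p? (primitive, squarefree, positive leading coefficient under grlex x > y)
deg p = 2. A generic line meets the curve in up to 2 points.
From the visible intercepts: no y-intercept at any integer in the box.
Assembling these constraints gives the stated polynomial.

2*x^2 - 2*y^2 - 2*x - 2*y - 1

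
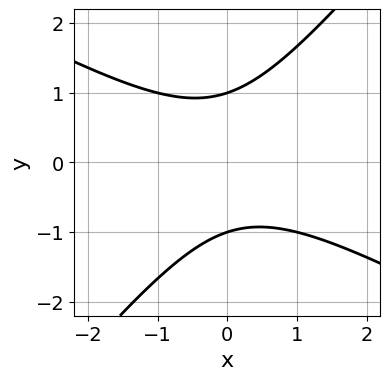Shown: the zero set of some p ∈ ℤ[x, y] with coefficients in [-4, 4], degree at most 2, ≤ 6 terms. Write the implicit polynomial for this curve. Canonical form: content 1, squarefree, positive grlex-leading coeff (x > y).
Degree: a generic line meets the curve in up to 2 points, so deg p = 2.
Observable constraints: the y-axis gridline crossings are at y ∈ {-1, 1}; no x-intercept at any integer in the box.
Putting this together gives p.

2*x^2 + 2*x*y - 3*y^2 + 3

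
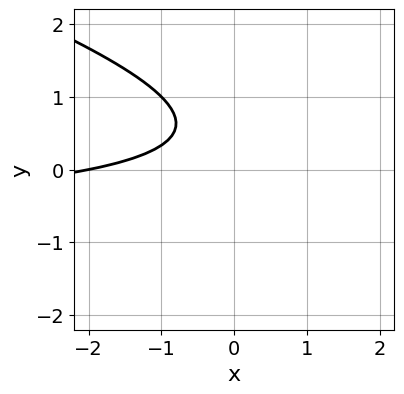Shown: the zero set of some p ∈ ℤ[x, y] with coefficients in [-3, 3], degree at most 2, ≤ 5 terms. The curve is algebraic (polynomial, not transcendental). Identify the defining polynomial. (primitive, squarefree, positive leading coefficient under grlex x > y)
x*y + 3*y^2 + x - 3*y + 2

(a) Degree: the shape is more complex than any degree-1 curve, so deg p = 2.
(b) From the visible intercepts: it misses every integer gridline on the y-axis; one x-axis crossing is at x = -2.
(c) Together with the visible shape, these determine p as stated.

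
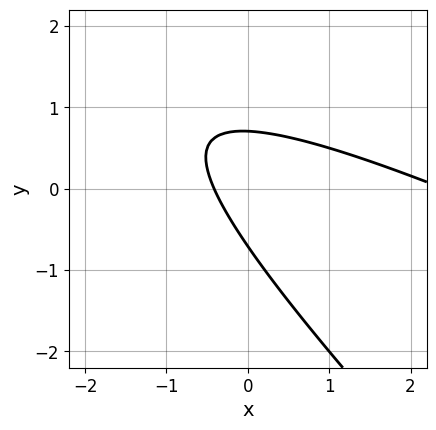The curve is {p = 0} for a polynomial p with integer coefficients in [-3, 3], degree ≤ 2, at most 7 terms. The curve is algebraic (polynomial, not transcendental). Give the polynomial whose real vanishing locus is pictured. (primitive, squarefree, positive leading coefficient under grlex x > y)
1. deg p = 2.
2. Putting this together gives p.

x^2 + 3*x*y + 2*y^2 - 2*x - 1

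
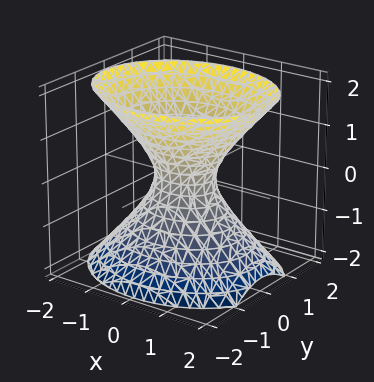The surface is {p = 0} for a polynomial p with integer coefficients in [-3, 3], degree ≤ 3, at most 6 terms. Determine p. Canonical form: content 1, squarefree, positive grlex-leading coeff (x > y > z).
(a) Degree: an hourglass — one-sheet hyperboloid; a quadric, so deg p = 2.
(b) Symmetries: the x ↦ −x reflection is a symmetry, so x appears only in even powers; it's symmetric under y → −y, forcing even powers of y; mirror symmetry z ↦ −z ⇒ only even powers of z.
(c) From the visible intercepts: no z-intercept at any integer in the box.
(d) Matching integer coefficients to the picture gives p.

2*x^2 + 3*y^2 - 2*z^2 - 1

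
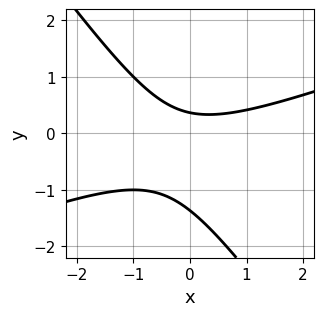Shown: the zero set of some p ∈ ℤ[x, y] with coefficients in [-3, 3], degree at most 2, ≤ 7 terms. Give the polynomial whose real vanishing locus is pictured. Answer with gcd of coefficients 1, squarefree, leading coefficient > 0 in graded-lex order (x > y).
x^2 - 2*x*y - 2*y^2 - 2*y + 1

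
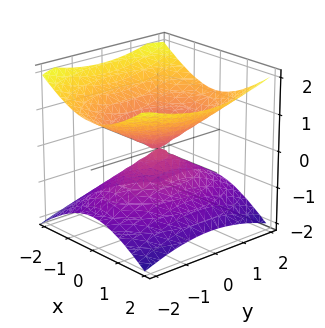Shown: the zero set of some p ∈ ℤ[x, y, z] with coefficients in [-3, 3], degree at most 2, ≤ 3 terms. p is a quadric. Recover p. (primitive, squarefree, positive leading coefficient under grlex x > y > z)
First, the degree is 2 — a double cone through the origin; a quadric.
Then, symmetries: mirror symmetry y ↦ −y ⇒ only even powers of y; the x ↦ −x reflection is a symmetry, so x appears only in even powers; it's symmetric under z → −z, forcing even powers of z.
Then, from the visible intercepts: it meets the y-axis at y = 0 (among the integer gridlines); it crosses the x-axis at the gridline x = 0; one z-axis crossing is at z = 0.
Finally, the integer polynomial consistent with all of this is the stated p.

2*x^2 + y^2 - 3*z^2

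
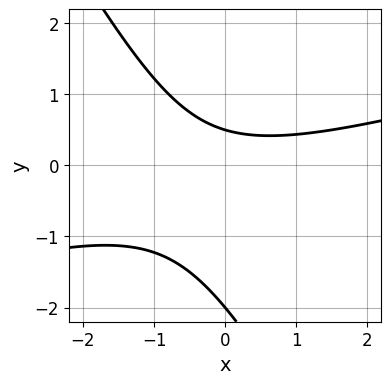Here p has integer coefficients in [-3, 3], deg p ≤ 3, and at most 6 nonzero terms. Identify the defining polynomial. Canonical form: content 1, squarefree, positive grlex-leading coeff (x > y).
x^2 - 3*x*y - 2*y^2 - 3*y + 2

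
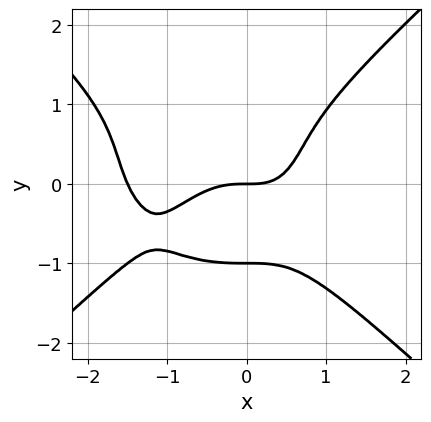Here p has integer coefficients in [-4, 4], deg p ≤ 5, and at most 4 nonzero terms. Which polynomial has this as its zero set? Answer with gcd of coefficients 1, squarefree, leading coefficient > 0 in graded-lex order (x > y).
1. The degree is 4 — the shape is more complex than any degree-3 curve.
2. From the visible intercepts: the y-axis gridline crossings are at y ∈ {-1, 0}; it crosses the x-axis at the gridline x = 0.
3. Fitting integer coefficients to these (and the overall shape) gives p.

2*x^4 - 3*y^4 + 3*x^3 - 3*y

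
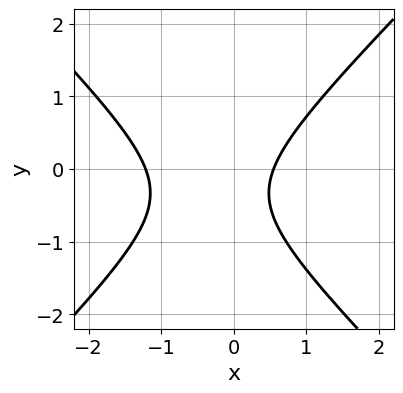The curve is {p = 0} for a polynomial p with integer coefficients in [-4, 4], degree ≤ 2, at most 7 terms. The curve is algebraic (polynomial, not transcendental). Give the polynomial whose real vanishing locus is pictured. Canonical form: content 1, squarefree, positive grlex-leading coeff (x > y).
(a) deg p = 2.
(b) Reading off the gridlines: the curve avoids every integer y-axis point in the box.
(c) Putting this together gives p.

3*x^2 - 3*y^2 + 2*x - 2*y - 2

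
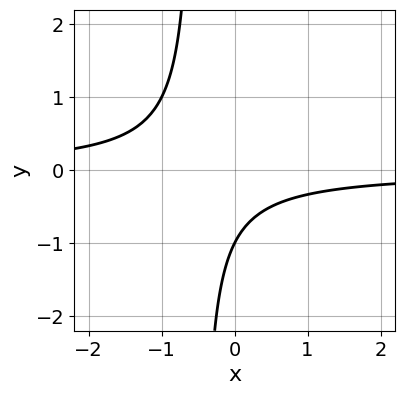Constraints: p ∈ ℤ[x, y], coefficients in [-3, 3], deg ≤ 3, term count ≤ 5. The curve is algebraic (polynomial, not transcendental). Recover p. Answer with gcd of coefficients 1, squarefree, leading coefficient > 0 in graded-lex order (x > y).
Degree: the shape is more complex than any degree-1 curve, so deg p = 2.
Checking where it meets the axes: the curve avoids every integer x-axis point in the box; it crosses the y-axis at the gridline y = -1.
Matching integer coefficients to the picture gives p.

2*x*y + y + 1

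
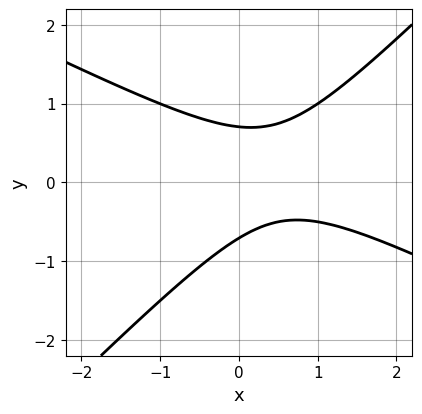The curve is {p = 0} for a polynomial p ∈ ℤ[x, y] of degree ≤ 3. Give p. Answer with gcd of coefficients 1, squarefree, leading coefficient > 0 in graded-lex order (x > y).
(a) The degree is 2 — a generic line meets the curve in up to 2 points.
(b) Reading off the gridlines: it misses every integer gridline on the x-axis.
(c) Putting this together gives p.

x^2 + x*y - 2*y^2 - x + 1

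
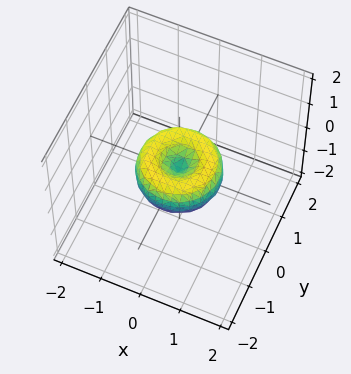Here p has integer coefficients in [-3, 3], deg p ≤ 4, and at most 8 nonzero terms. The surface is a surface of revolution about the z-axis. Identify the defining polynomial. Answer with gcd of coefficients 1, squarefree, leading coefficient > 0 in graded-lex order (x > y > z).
(a) The degree is 4 — no degree-3 surface has this shape.
(b) Symmetries: the z-axis is an axis of rotation, so x and y enter only as x² + y².
(c) Observable constraints: a circular section at z = 0 has radius exactly 1; it meets the z-axis at z = 0 (among the integer gridlines); the y-axis gridline crossings are at y ∈ {-1, 0, 1}.
(d) Fitting integer coefficients to these (and the overall shape) gives p.

x^4 + 2*x^2*y^2 + y^4 - x^2 - y^2 + z^2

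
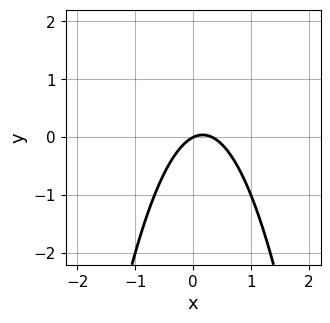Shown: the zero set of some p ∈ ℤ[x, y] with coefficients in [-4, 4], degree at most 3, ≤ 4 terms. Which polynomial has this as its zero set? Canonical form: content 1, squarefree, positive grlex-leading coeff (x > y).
3*x^2 - x + 2*y

First, the degree is 2 — no degree-1 curve has this shape.
Next, from the visible intercepts: it crosses the x-axis at the gridline x = 0; it meets the y-axis at y = 0 (among the integer gridlines).
Finally, matching integer coefficients to the picture gives p.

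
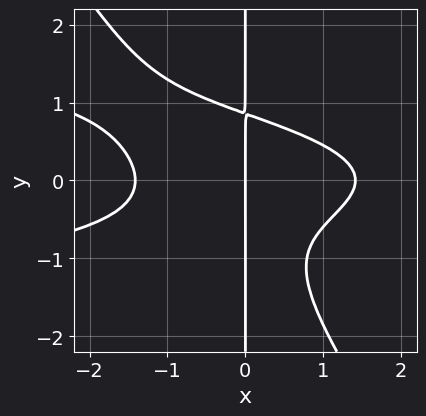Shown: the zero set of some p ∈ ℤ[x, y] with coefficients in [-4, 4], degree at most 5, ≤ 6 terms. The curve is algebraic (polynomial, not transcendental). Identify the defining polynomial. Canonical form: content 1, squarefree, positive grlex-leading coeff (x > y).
deg p = 4. No degree-3 curve has this shape.
Against the integer gridlines: every point of the y-axis in the box is on the curve; it meets the x-axis at x = 0 (among the integer gridlines).
Assembling these constraints gives the stated polynomial.

3*x^2*y^2 + 2*x*y^3 + x^3 + x*y^2 - 2*x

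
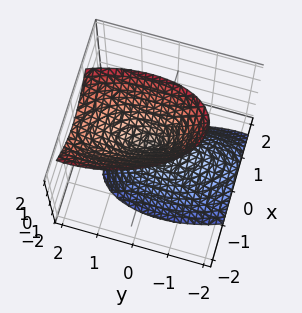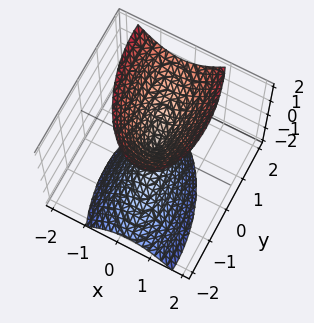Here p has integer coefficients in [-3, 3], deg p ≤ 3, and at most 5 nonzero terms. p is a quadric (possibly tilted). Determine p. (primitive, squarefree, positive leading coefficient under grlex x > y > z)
3*x^2 + x*y + y^2 - y*z - z^2

The picture has 2 separate pieces. Treating them together as one polynomial.
Degree: the shape is more complex than any degree-1 surface, so deg p = 2.
From the axis intercepts and sections: it meets the z-axis at z = 0 (among the integer gridlines); it crosses the x-axis at the gridline x = 0.
Matching integer coefficients to the picture gives p.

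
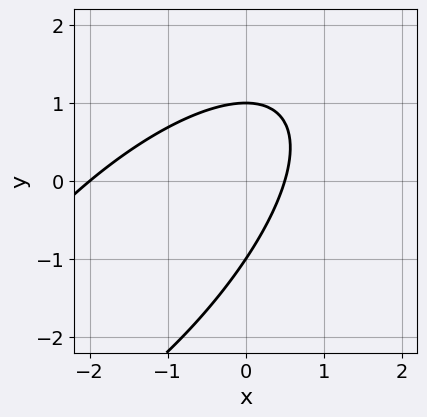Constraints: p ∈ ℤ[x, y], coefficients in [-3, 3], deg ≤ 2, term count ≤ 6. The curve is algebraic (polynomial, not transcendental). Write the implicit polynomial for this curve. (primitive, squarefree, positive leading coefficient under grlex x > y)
2*x^2 - 3*x*y + 2*y^2 + 3*x - 2

(a) The degree is 2 — no degree-1 curve has this shape.
(b) From the visible intercepts: it crosses the x-axis at the gridline x = -2; among the integer gridlines, it crosses the y-axis at y ∈ {-1, 1}.
(c) Assembling these constraints gives the stated polynomial.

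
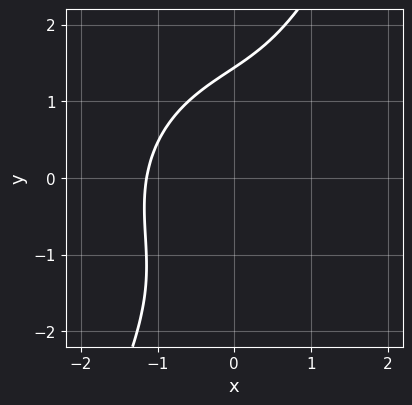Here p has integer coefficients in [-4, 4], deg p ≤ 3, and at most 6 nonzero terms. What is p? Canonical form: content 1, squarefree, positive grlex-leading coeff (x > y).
(a) Degree: the shape is more complex than any degree-2 curve, so deg p = 3.
(b) The integer polynomial consistent with all of this is the stated p.

2*x^3 - x^2*y + 2*x*y^2 - y^3 + 3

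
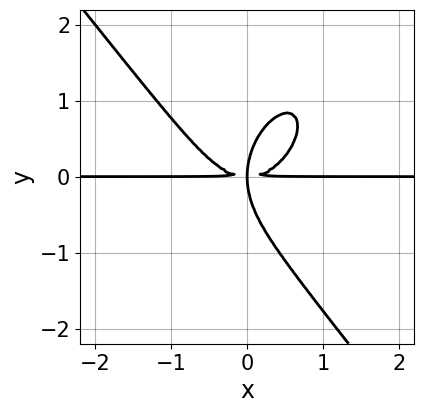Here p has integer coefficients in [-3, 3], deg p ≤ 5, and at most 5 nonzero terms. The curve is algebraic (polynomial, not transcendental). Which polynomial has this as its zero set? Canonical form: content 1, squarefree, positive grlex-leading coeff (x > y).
(a) The degree is 4 — a generic line meets the curve in up to 4 points.
(b) From the visible intercepts: the visible x-axis segment lies entirely on the curve.
(c) Matching integer coefficients to the picture gives p.

2*x^3*y + y^4 - 2*x*y^2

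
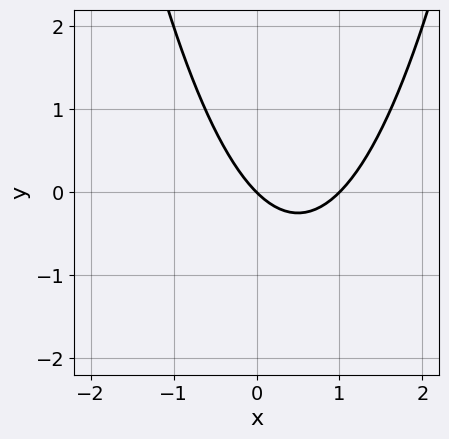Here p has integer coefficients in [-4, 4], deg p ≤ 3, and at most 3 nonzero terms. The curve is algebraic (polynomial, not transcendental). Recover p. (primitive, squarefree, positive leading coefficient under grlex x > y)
x^2 - x - y

Degree: no degree-1 curve has this shape, so deg p = 2.
Checking where it meets the axes: it crosses the y-axis at the gridline y = 0; among the integer gridlines, it crosses the x-axis at x ∈ {0, 1}.
Putting this together gives p.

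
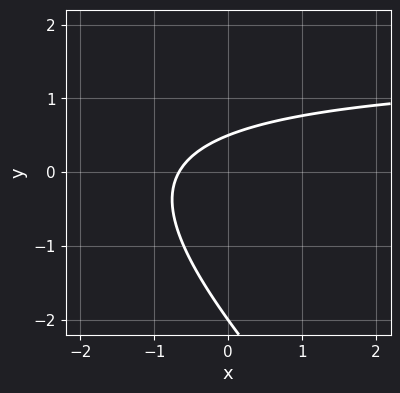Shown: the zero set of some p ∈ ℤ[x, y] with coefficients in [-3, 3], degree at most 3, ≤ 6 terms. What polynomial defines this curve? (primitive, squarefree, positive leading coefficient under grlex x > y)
(a) Degree: the shape is more complex than any degree-1 curve, so deg p = 2.
(b) Reading off the gridlines: it meets the y-axis at y = -2 (among the integer gridlines).
(c) These observations pin down the coefficients.

2*x*y + 2*y^2 - 3*x + 3*y - 2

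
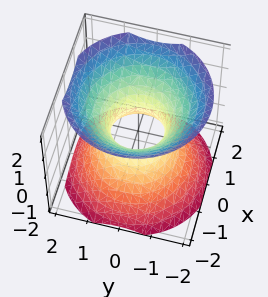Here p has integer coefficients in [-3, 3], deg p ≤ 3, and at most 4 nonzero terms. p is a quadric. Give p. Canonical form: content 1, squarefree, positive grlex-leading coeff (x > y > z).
(a) deg p = 2. An hourglass — one-sheet hyperboloid; a quadric.
(b) Symmetries: it's symmetric under z → −z, forcing even powers of z; the surface is invariant under rotation about z: p = q(x² + y², z).
(c) Observable constraints: a circular section at z = 0 has radius between 0 and 1; no z-intercept at any integer in the box.
(d) Matching integer coefficients to the picture gives p.

3*x^2 + 3*y^2 - 3*z^2 - 2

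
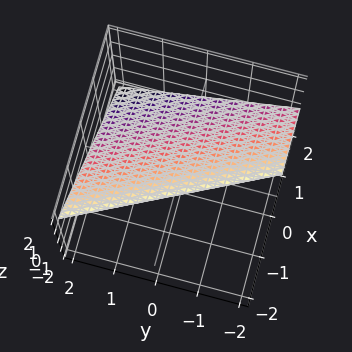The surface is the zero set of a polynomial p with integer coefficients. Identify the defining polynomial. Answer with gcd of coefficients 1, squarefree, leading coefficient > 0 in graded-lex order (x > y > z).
2*x + y + 2*z - 2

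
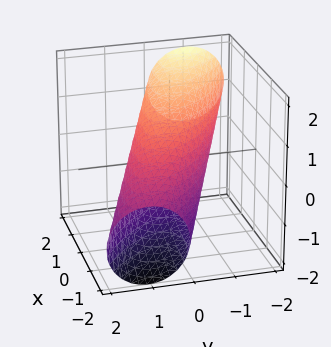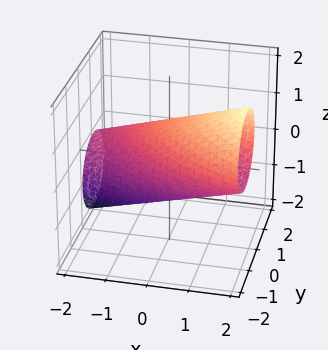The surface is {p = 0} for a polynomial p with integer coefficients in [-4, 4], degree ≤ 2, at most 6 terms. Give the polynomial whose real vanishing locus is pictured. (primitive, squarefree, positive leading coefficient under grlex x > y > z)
(a) The degree is 2 — a generic line meets the surface in up to 2 points.
(b) From the visible intercepts: the y-axis gridline crossings are at y ∈ {-1, 1}; among the integer gridlines, it crosses the z-axis at z ∈ {-1, 1}.
(c) The integer polynomial consistent with all of this is the stated p.

x^2 + 2*x*y - 2*x*z + 2*y^2 + 2*z^2 - 2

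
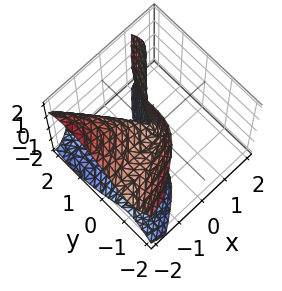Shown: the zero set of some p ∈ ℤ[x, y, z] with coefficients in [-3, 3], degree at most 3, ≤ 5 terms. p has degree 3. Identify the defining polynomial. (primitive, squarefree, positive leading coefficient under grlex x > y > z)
x^2*y + x*z^2 - y^3 + x^2

Degree: the shape is more complex than any degree-2 surface, so deg p = 3.
From the visible intercepts: every point of the z-axis in the box is on the surface; one y-axis crossing is at y = 0.
Together with the visible shape, these determine p as stated.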